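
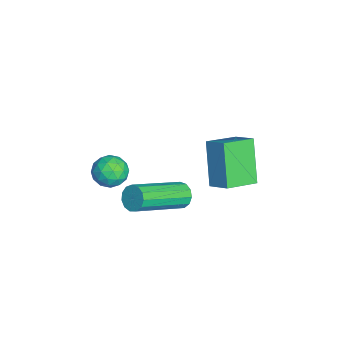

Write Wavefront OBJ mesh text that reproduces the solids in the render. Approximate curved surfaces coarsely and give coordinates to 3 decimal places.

v 2.318 -3.141 -1.961
v 2.77 -3.038 -1.518
v 2.05 -4.022 -1.482
v 2.502 -3.919 -1.039
v 1.985 -3.541 -1.063
v 2.15 -2.997 -1.359
v 2.67 -4.063 -1.641
v 2.835 -3.519 -1.937
v 2.988 -3.608 -1.321
v 2.564 -3.285 -0.963
v 2.256 -3.775 -2.037
v 1.832 -3.452 -1.679
v 2.567 -3.012 -1.781
v 2.253 -4.048 -1.219
v 1.948 -3.826 -1.233
v 2.214 -3.765 -0.972
v 2.203 -2.988 -1.688
v 2.469 -2.927 -1.427
v 2.007 -3.223 -1.16
v 2.351 -4.133 -1.573
v 2.617 -4.072 -1.312
v 2.606 -3.295 -2.028
v 2.872 -3.234 -1.767
v 2.813 -3.837 -1.84
v 2.961 -3.287 -1.405
v 2.804 -3.805 -1.124
v 2.902 -3.889 -1.478
v 3 -3.569 -1.651
v 2.712 -3.097 -1.195
v 2.555 -3.615 -0.914
v 2.251 -3.393 -0.927
v 2.348 -3.073 -1.101
v 2.84 -3.432 -1.079
v 2.265 -3.445 -2.086
v 2.108 -3.963 -1.805
v 2.472 -3.987 -1.899
v 2.569 -3.667 -2.073
v 2.016 -3.255 -1.876
v 1.859 -3.773 -1.595
v 1.82 -3.491 -1.349
v 1.918 -3.171 -1.522
v 1.98 -3.628 -1.921
v -0.948 -0.323 -3.224
v -0.357 0.229 -2.785
v -1.626 0.731 -3.636
v -1.035 1.283 -3.198
v 0.075 -0.243 -4.702
v 0.666 0.309 -4.264
v -0.603 0.811 -5.115
v -0.012 1.363 -4.676
v 1.422 -1.261 -3.824
v 1.83 -1.156 -4.111
v 2.946 -2.734 -3.104
v 2.538 -2.839 -2.816
v 1.851 -0.991 -3.877
v 2.968 -2.569 -2.869
v 1.736 -0.912 -3.626
v 2.853 -2.49 -2.618
v 1.522 -0.943 -3.437
v 2.638 -2.522 -2.43
v 1.275 -1.076 -3.372
v 2.392 -2.654 -2.364
v 1.075 -1.267 -3.449
v 2.192 -2.845 -2.442
v 0.985 -1.456 -3.646
v 2.102 -3.035 -2.639
v 1.034 -1.583 -3.899
v 2.15 -3.162 -2.892
v 1.206 -1.608 -4.128
v 2.322 -3.186 -3.121
v 1.446 -1.523 -4.261
v 2.562 -3.101 -3.253
v 1.679 -1.354 -4.254
v 2.795 -2.932 -3.247
f 1 38 17
f 38 12 41
f 17 41 6
f 38 41 17
f 1 17 13
f 17 6 18
f 13 18 2
f 17 18 13
f 1 13 22
f 13 2 23
f 22 23 8
f 13 23 22
f 1 22 34
f 22 8 37
f 34 37 11
f 22 37 34
f 1 34 38
f 34 11 42
f 38 42 12
f 34 42 38
f 2 18 29
f 18 6 32
f 29 32 10
f 18 32 29
f 6 41 19
f 41 12 40
f 19 40 5
f 41 40 19
f 12 42 39
f 42 11 35
f 39 35 3
f 42 35 39
f 11 37 36
f 37 8 24
f 36 24 7
f 37 24 36
f 8 23 28
f 23 2 25
f 28 25 9
f 23 25 28
f 4 30 16
f 30 10 31
f 16 31 5
f 30 31 16
f 4 16 14
f 16 5 15
f 14 15 3
f 16 15 14
f 4 14 21
f 14 3 20
f 21 20 7
f 14 20 21
f 4 21 26
f 21 7 27
f 26 27 9
f 21 27 26
f 4 26 30
f 26 9 33
f 30 33 10
f 26 33 30
f 5 31 19
f 31 10 32
f 19 32 6
f 31 32 19
f 3 15 39
f 15 5 40
f 39 40 12
f 15 40 39
f 7 20 36
f 20 3 35
f 36 35 11
f 20 35 36
f 9 27 28
f 27 7 24
f 28 24 8
f 27 24 28
f 10 33 29
f 33 9 25
f 29 25 2
f 33 25 29
f 44 46 43
f 47 44 43
f 43 46 45
f 45 47 43
f 44 50 46
f 48 44 47
f 48 50 44
f 46 50 45
f 49 47 45
f 45 50 49
f 49 48 47
f 50 48 49
f 52 51 55
f 52 55 53
f 53 55 56
f 53 56 54
f 55 51 57
f 55 57 56
f 56 57 58
f 56 58 54
f 57 51 59
f 57 59 58
f 58 59 60
f 58 60 54
f 59 51 61
f 59 61 60
f 60 61 62
f 60 62 54
f 61 51 63
f 61 63 62
f 62 63 64
f 62 64 54
f 63 51 65
f 63 65 64
f 64 65 66
f 64 66 54
f 65 51 67
f 65 67 66
f 66 67 68
f 66 68 54
f 67 51 69
f 67 69 68
f 68 69 70
f 68 70 54
f 69 51 71
f 69 71 70
f 70 71 72
f 70 72 54
f 71 51 73
f 71 73 72
f 72 73 74
f 72 74 54
f 73 51 52
f 73 52 74
f 74 52 53
f 74 53 54



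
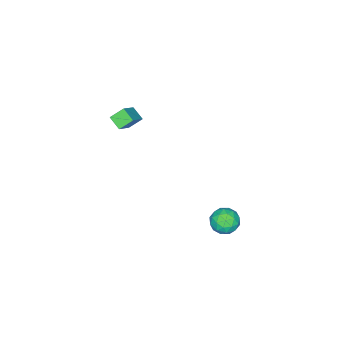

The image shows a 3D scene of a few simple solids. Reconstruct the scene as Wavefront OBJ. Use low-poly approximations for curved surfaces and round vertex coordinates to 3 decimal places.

v -0.355 -3.532 -0.417
v -0.529 -4.253 0.017
v -0.909 -3.066 0.134
v -1.083 -3.787 0.569
v 0.803 -3.253 0.511
v 0.629 -3.974 0.946
v 0.249 -2.787 1.063
v 0.075 -3.508 1.497
v 0.316 3.618 -2.711
v 0.919 4.148 -2.876
v 1.041 2.632 -3.224
v 1.644 3.162 -3.389
v 1.469 2.97 -2.612
v 1.021 3.579 -2.294
v 0.939 3.201 -3.806
v 0.491 3.81 -3.488
v 1.304 3.891 -3.553
v 1.632 3.748 -2.815
v 0.328 3.032 -3.285
v 0.656 2.889 -2.547
v 0.554 3.969 -2.748
v 1.406 2.811 -3.352
v 1.304 2.698 -2.895
v 1.658 3.009 -2.992
v 0.614 3.635 -2.406
v 0.968 3.946 -2.504
v 1.292 3.254 -2.348
v 0.992 2.834 -3.596
v 1.346 3.145 -3.694
v 0.302 3.771 -3.108
v 0.656 4.082 -3.205
v 0.668 3.526 -3.752
v 1.135 4.13 -3.243
v 1.561 3.55 -3.545
v 1.146 3.573 -3.79
v 0.883 3.931 -3.603
v 1.327 4.046 -2.809
v 1.754 3.466 -3.111
v 1.651 3.353 -2.654
v 1.387 3.711 -2.468
v 1.554 3.894 -3.207
v 0.206 3.314 -2.989
v 0.633 2.734 -3.291
v 0.573 3.069 -3.632
v 0.309 3.427 -3.446
v 0.399 3.23 -2.555
v 0.825 2.65 -2.857
v 1.077 2.849 -2.497
v 0.814 3.207 -2.31
v 0.406 2.886 -2.893
f 2 4 1
f 5 2 1
f 1 4 3
f 3 5 1
f 2 8 4
f 6 2 5
f 6 8 2
f 4 8 3
f 7 5 3
f 3 8 7
f 7 6 5
f 8 6 7
f 9 46 25
f 46 20 49
f 25 49 14
f 46 49 25
f 9 25 21
f 25 14 26
f 21 26 10
f 25 26 21
f 9 21 30
f 21 10 31
f 30 31 16
f 21 31 30
f 9 30 42
f 30 16 45
f 42 45 19
f 30 45 42
f 9 42 46
f 42 19 50
f 46 50 20
f 42 50 46
f 10 26 37
f 26 14 40
f 37 40 18
f 26 40 37
f 14 49 27
f 49 20 48
f 27 48 13
f 49 48 27
f 20 50 47
f 50 19 43
f 47 43 11
f 50 43 47
f 19 45 44
f 45 16 32
f 44 32 15
f 45 32 44
f 16 31 36
f 31 10 33
f 36 33 17
f 31 33 36
f 12 38 24
f 38 18 39
f 24 39 13
f 38 39 24
f 12 24 22
f 24 13 23
f 22 23 11
f 24 23 22
f 12 22 29
f 22 11 28
f 29 28 15
f 22 28 29
f 12 29 34
f 29 15 35
f 34 35 17
f 29 35 34
f 12 34 38
f 34 17 41
f 38 41 18
f 34 41 38
f 13 39 27
f 39 18 40
f 27 40 14
f 39 40 27
f 11 23 47
f 23 13 48
f 47 48 20
f 23 48 47
f 15 28 44
f 28 11 43
f 44 43 19
f 28 43 44
f 17 35 36
f 35 15 32
f 36 32 16
f 35 32 36
f 18 41 37
f 41 17 33
f 37 33 10
f 41 33 37



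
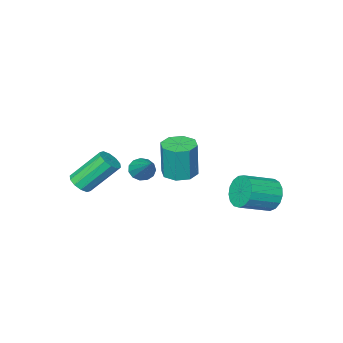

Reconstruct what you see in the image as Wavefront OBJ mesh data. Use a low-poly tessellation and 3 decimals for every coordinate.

v 0.057 2.802 2.036
v 0.864 2.751 1.999
v 0.951 2.807 3.806
v 0.143 2.858 3.844
v 0.663 3.337 1.991
v 0.75 3.393 3.798
v 0.106 3.61 2.009
v 0.193 3.666 3.816
v -0.479 3.409 2.043
v -0.392 3.465 3.85
v -0.751 2.853 2.074
v -0.664 2.909 3.881
v -0.55 2.267 2.082
v -0.463 2.323 3.889
v 0.007 1.994 2.064
v 0.094 2.05 3.871
v 0.592 2.195 2.03
v 0.679 2.251 3.837
v 2.355 -1.544 0.018
v 2.845 -1.586 0.412
v 1.714 -0.838 1.896
v 1.225 -0.796 1.502
v 2.856 -1.235 0.244
v 1.725 -0.487 1.727
v 2.676 -1.002 -0.011
v 1.545 -0.254 1.473
v 2.373 -0.976 -0.255
v 1.242 -0.228 1.229
v 2.064 -1.167 -0.394
v 0.933 -0.419 1.09
v 1.866 -1.502 -0.376
v 0.735 -0.754 1.108
v 1.855 -1.853 -0.207
v 0.724 -1.105 1.276
v 2.035 -2.086 0.047
v 0.904 -1.338 1.531
v 2.338 -2.112 0.291
v 1.207 -1.364 1.775
v 2.647 -1.921 0.43
v 1.516 -1.173 1.914
v -0.513 -0.853 0.256
v -0.179 -0.569 -0.211
v 0.013 0.653 1.544
v -0.514 -0.436 -0.23
v -0.848 -0.435 -0.095
v -1.076 -0.567 0.152
v -1.125 -0.789 0.432
v -0.979 -1.032 0.655
v -0.686 -1.217 0.752
v -0.337 -1.287 0.691
v -0.044 -1.219 0.492
v 0.1 -1.034 0.218
v 0.049 -0.792 -0.044
v -4.14 3.865 -0.382
v -3.77 4.28 -1.077
v -2.271 3.99 -0.454
v -2.64 3.575 0.242
v -3.829 4.591 -0.792
v -2.329 4.301 -0.169
v -3.958 4.736 -0.413
v -2.459 4.446 0.21
v -4.13 4.681 -0.027
v -2.63 4.391 0.597
v -4.303 4.44 0.278
v -2.803 4.15 0.902
v -4.439 4.066 0.432
v -2.939 3.776 1.055
v -4.507 3.647 0.399
v -3.007 3.357 1.023
v -4.49 3.278 0.188
v -2.991 2.988 0.811
v -4.394 3.043 -0.154
v -2.894 2.753 0.469
v -4.239 2.996 -0.548
v -2.739 2.706 0.075
v -4.061 3.149 -0.904
v -2.561 2.859 -0.281
v -3.902 3.465 -1.141
v -2.402 3.175 -0.517
v -3.797 3.873 -1.203
v -2.297 3.583 -0.579
f 2 1 5
f 2 5 3
f 3 5 6
f 3 6 4
f 5 1 7
f 5 7 6
f 6 7 8
f 6 8 4
f 7 1 9
f 7 9 8
f 8 9 10
f 8 10 4
f 9 1 11
f 9 11 10
f 10 11 12
f 10 12 4
f 11 1 13
f 11 13 12
f 12 13 14
f 12 14 4
f 13 1 15
f 13 15 14
f 14 15 16
f 14 16 4
f 15 1 17
f 15 17 16
f 16 17 18
f 16 18 4
f 17 1 2
f 17 2 18
f 18 2 3
f 18 3 4
f 20 19 23
f 20 23 21
f 21 23 24
f 21 24 22
f 23 19 25
f 23 25 24
f 24 25 26
f 24 26 22
f 25 19 27
f 25 27 26
f 26 27 28
f 26 28 22
f 27 19 29
f 27 29 28
f 28 29 30
f 28 30 22
f 29 19 31
f 29 31 30
f 30 31 32
f 30 32 22
f 31 19 33
f 31 33 32
f 32 33 34
f 32 34 22
f 33 19 35
f 33 35 34
f 34 35 36
f 34 36 22
f 35 19 37
f 35 37 36
f 36 37 38
f 36 38 22
f 37 19 39
f 37 39 38
f 38 39 40
f 38 40 22
f 39 19 20
f 39 20 40
f 40 20 21
f 40 21 22
f 42 41 44
f 42 44 43
f 44 41 45
f 44 45 43
f 45 41 46
f 45 46 43
f 46 41 47
f 46 47 43
f 47 41 48
f 47 48 43
f 48 41 49
f 48 49 43
f 49 41 50
f 49 50 43
f 50 41 51
f 50 51 43
f 51 41 52
f 51 52 43
f 52 41 53
f 52 53 43
f 53 41 42
f 53 42 43
f 55 54 58
f 55 58 56
f 56 58 59
f 56 59 57
f 58 54 60
f 58 60 59
f 59 60 61
f 59 61 57
f 60 54 62
f 60 62 61
f 61 62 63
f 61 63 57
f 62 54 64
f 62 64 63
f 63 64 65
f 63 65 57
f 64 54 66
f 64 66 65
f 65 66 67
f 65 67 57
f 66 54 68
f 66 68 67
f 67 68 69
f 67 69 57
f 68 54 70
f 68 70 69
f 69 70 71
f 69 71 57
f 70 54 72
f 70 72 71
f 71 72 73
f 71 73 57
f 72 54 74
f 72 74 73
f 73 74 75
f 73 75 57
f 74 54 76
f 74 76 75
f 75 76 77
f 75 77 57
f 76 54 78
f 76 78 77
f 77 78 79
f 77 79 57
f 78 54 80
f 78 80 79
f 79 80 81
f 79 81 57
f 80 54 55
f 80 55 81
f 81 55 56
f 81 56 57



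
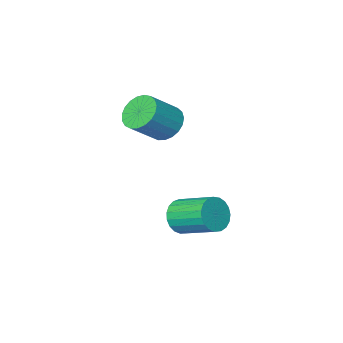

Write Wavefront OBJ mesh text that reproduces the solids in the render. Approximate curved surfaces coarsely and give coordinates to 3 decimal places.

v -2.753 -1.841 -0.247
v -2.249 -1.602 -0.888
v -1.023 -1.521 0.106
v -1.527 -1.759 0.747
v -2.367 -1.292 -0.768
v -1.141 -1.21 0.226
v -2.552 -1.076 -0.558
v -1.326 -0.994 0.436
v -2.771 -0.992 -0.294
v -1.546 -0.911 0.7
v -2.988 -1.056 -0.022
v -1.762 -0.974 0.972
v -3.164 -1.255 0.211
v -1.938 -1.173 1.205
v -3.268 -1.555 0.365
v -2.043 -1.473 1.359
v -3.284 -1.905 0.414
v -2.058 -1.823 1.407
v -3.208 -2.244 0.347
v -1.982 -2.162 1.341
v -3.053 -2.513 0.179
v -1.827 -2.431 1.172
v -2.846 -2.666 -0.064
v -1.621 -2.584 0.93
v -2.623 -2.676 -0.338
v -1.398 -2.594 0.656
v -2.423 -2.542 -0.596
v -1.197 -2.46 0.398
v -2.279 -2.287 -0.794
v -1.054 -2.205 0.2
v -2.218 -1.954 -0.898
v -0.992 -1.872 0.096
v -2.136 0.261 -4.058
v -1.85 0.673 -4.681
v -2.439 2.132 -3.985
v -2.724 1.719 -3.362
v -2.157 0.598 -4.783
v -2.746 2.056 -4.088
v -2.461 0.464 -4.76
v -3.05 1.923 -4.064
v -2.709 0.295 -4.615
v -3.297 1.754 -3.919
v -2.857 0.12 -4.374
v -3.446 1.579 -3.678
v -2.881 -0.03 -4.078
v -3.469 1.428 -3.383
v -2.775 -0.131 -3.779
v -3.364 1.328 -3.083
v -2.56 -0.163 -3.528
v -3.148 1.296 -2.832
v -2.27 -0.122 -3.368
v -2.859 1.336 -2.673
v -1.958 -0.016 -3.328
v -2.547 1.443 -2.633
v -1.676 0.139 -3.414
v -2.265 1.598 -2.719
v -1.474 0.315 -3.611
v -2.063 1.774 -2.916
v -1.386 0.481 -3.886
v -1.975 1.94 -3.19
v -1.428 0.609 -4.19
v -2.017 2.068 -3.494
v -1.592 0.677 -4.471
v -2.181 2.136 -3.776
f 2 1 5
f 2 5 3
f 3 5 6
f 3 6 4
f 5 1 7
f 5 7 6
f 6 7 8
f 6 8 4
f 7 1 9
f 7 9 8
f 8 9 10
f 8 10 4
f 9 1 11
f 9 11 10
f 10 11 12
f 10 12 4
f 11 1 13
f 11 13 12
f 12 13 14
f 12 14 4
f 13 1 15
f 13 15 14
f 14 15 16
f 14 16 4
f 15 1 17
f 15 17 16
f 16 17 18
f 16 18 4
f 17 1 19
f 17 19 18
f 18 19 20
f 18 20 4
f 19 1 21
f 19 21 20
f 20 21 22
f 20 22 4
f 21 1 23
f 21 23 22
f 22 23 24
f 22 24 4
f 23 1 25
f 23 25 24
f 24 25 26
f 24 26 4
f 25 1 27
f 25 27 26
f 26 27 28
f 26 28 4
f 27 1 29
f 27 29 28
f 28 29 30
f 28 30 4
f 29 1 31
f 29 31 30
f 30 31 32
f 30 32 4
f 31 1 2
f 31 2 32
f 32 2 3
f 32 3 4
f 34 33 37
f 34 37 35
f 35 37 38
f 35 38 36
f 37 33 39
f 37 39 38
f 38 39 40
f 38 40 36
f 39 33 41
f 39 41 40
f 40 41 42
f 40 42 36
f 41 33 43
f 41 43 42
f 42 43 44
f 42 44 36
f 43 33 45
f 43 45 44
f 44 45 46
f 44 46 36
f 45 33 47
f 45 47 46
f 46 47 48
f 46 48 36
f 47 33 49
f 47 49 48
f 48 49 50
f 48 50 36
f 49 33 51
f 49 51 50
f 50 51 52
f 50 52 36
f 51 33 53
f 51 53 52
f 52 53 54
f 52 54 36
f 53 33 55
f 53 55 54
f 54 55 56
f 54 56 36
f 55 33 57
f 55 57 56
f 56 57 58
f 56 58 36
f 57 33 59
f 57 59 58
f 58 59 60
f 58 60 36
f 59 33 61
f 59 61 60
f 60 61 62
f 60 62 36
f 61 33 63
f 61 63 62
f 62 63 64
f 62 64 36
f 63 33 34
f 63 34 64
f 64 34 35
f 64 35 36



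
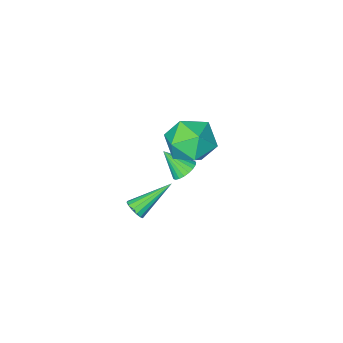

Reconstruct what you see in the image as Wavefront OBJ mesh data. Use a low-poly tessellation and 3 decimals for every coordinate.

v -2.592 2.857 3.686
v -2 1.979 4.353
v -4.18 1.621 3.467
v -3.588 0.743 4.134
v -3.987 1.79 4.692
v -3.005 2.553 4.827
v -3.175 1.047 2.993
v -2.193 1.81 3.128
v -2.36 0.86 3.924
v -2.862 1.319 4.974
v -3.318 2.281 2.846
v -3.82 2.74 3.896
v -1.447 -0.102 -1.769
v -1.133 -0.142 -1.307
v -3.173 0.182 -0.571
v -1.133 0.14 -1.374
v -1.217 0.357 -1.546
v -1.363 0.451 -1.779
v -1.531 0.397 -2.008
v -1.677 0.209 -2.174
v -1.761 -0.063 -2.231
v -1.761 -0.345 -2.164
v -1.677 -0.562 -1.991
v -1.532 -0.656 -1.759
v -1.363 -0.602 -1.529
v -1.217 -0.414 -1.364
v -4.147 -0.271 -0.51
v -3.57 -0.283 -0.85
v -3.553 -1.069 0.53
v -3.54 -0.055 -0.692
v -3.614 0.135 -0.503
v -3.782 0.256 -0.315
v -4.012 0.285 -0.161
v -4.266 0.218 -0.068
v -4.499 0.067 -0.051
v -4.671 -0.143 -0.113
v -4.753 -0.375 -0.244
v -4.73 -0.589 -0.421
v -4.607 -0.748 -0.614
v -4.403 -0.824 -0.788
v -4.156 -0.805 -0.915
v -3.907 -0.693 -0.972
v -3.7 -0.509 -0.948
f 1 12 6
f 1 6 2
f 1 2 8
f 1 8 11
f 1 11 12
f 2 6 10
f 6 12 5
f 12 11 3
f 11 8 7
f 8 2 9
f 4 10 5
f 4 5 3
f 4 3 7
f 4 7 9
f 4 9 10
f 5 10 6
f 3 5 12
f 7 3 11
f 9 7 8
f 10 9 2
f 14 13 16
f 14 16 15
f 16 13 17
f 16 17 15
f 17 13 18
f 17 18 15
f 18 13 19
f 18 19 15
f 19 13 20
f 19 20 15
f 20 13 21
f 20 21 15
f 21 13 22
f 21 22 15
f 22 13 23
f 22 23 15
f 23 13 24
f 23 24 15
f 24 13 25
f 24 25 15
f 25 13 26
f 25 26 15
f 26 13 14
f 26 14 15
f 28 27 30
f 28 30 29
f 30 27 31
f 30 31 29
f 31 27 32
f 31 32 29
f 32 27 33
f 32 33 29
f 33 27 34
f 33 34 29
f 34 27 35
f 34 35 29
f 35 27 36
f 35 36 29
f 36 27 37
f 36 37 29
f 37 27 38
f 37 38 29
f 38 27 39
f 38 39 29
f 39 27 40
f 39 40 29
f 40 27 41
f 40 41 29
f 41 27 42
f 41 42 29
f 42 27 43
f 42 43 29
f 43 27 28
f 43 28 29



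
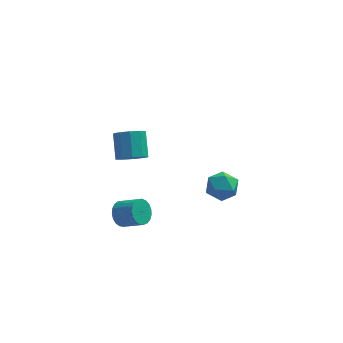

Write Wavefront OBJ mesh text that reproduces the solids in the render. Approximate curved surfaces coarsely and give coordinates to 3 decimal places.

v -3.657 -1.746 3.275
v -2.77 -1.844 3.499
v -2.916 -0.632 4.609
v -3.803 -0.534 4.385
v -2.804 -1.463 3.078
v -2.95 -0.251 4.189
v -3.163 -1.19 2.733
v -3.31 0.022 3.843
v -3.712 -1.129 2.594
v -3.858 0.083 3.705
v -4.239 -1.304 2.716
v -4.385 -0.092 3.826
v -4.544 -1.648 3.051
v -4.69 -0.436 4.161
v -4.51 -2.029 3.471
v -4.656 -0.817 4.582
v -4.15 -2.302 3.817
v -4.297 -1.09 4.927
v -3.602 -2.363 3.955
v -3.748 -1.151 5.066
v -3.075 -2.188 3.834
v -3.221 -0.976 4.944
v 0.741 3.056 -3.581
v 1.425 3.2 -2.754
v 1.335 1.42 -3.786
v 2.019 1.564 -2.959
v 0.953 1.513 -2.777
v 0.586 2.524 -2.65
v 2.174 2.096 -3.89
v 1.807 3.107 -3.763
v 2.311 2.607 -2.945
v 1.556 2.246 -2.257
v 1.204 2.374 -4.283
v 0.449 2.013 -3.595
v -4.321 -0.474 -3.078
v -4.012 -0.815 -3.805
v -2.87 -1.348 -3.068
v -3.179 -1.006 -2.342
v -3.861 -0.491 -3.805
v -2.719 -1.023 -3.068
v -3.79 -0.164 -3.679
v -2.647 -0.696 -2.943
v -3.81 0.11 -3.449
v -2.667 -0.423 -2.713
v -3.919 0.282 -3.156
v -2.776 -0.25 -2.419
v -4.097 0.324 -2.849
v -2.955 -0.208 -2.112
v -4.314 0.228 -2.581
v -3.172 -0.304 -1.845
v -4.533 0.011 -2.4
v -3.39 -0.522 -1.663
v -4.714 -0.291 -2.335
v -3.572 -0.823 -1.599
v -4.828 -0.623 -2.4
v -3.685 -1.156 -1.663
v -4.854 -0.93 -2.581
v -3.712 -1.463 -1.845
v -4.788 -1.158 -2.849
v -3.646 -1.691 -2.112
v -4.642 -1.268 -3.156
v -3.499 -1.801 -2.42
v -4.439 -1.24 -3.449
v -3.297 -1.773 -2.713
v -4.217 -1.08 -3.679
v -3.074 -1.613 -2.943
f 2 1 5
f 2 5 3
f 3 5 6
f 3 6 4
f 5 1 7
f 5 7 6
f 6 7 8
f 6 8 4
f 7 1 9
f 7 9 8
f 8 9 10
f 8 10 4
f 9 1 11
f 9 11 10
f 10 11 12
f 10 12 4
f 11 1 13
f 11 13 12
f 12 13 14
f 12 14 4
f 13 1 15
f 13 15 14
f 14 15 16
f 14 16 4
f 15 1 17
f 15 17 16
f 16 17 18
f 16 18 4
f 17 1 19
f 17 19 18
f 18 19 20
f 18 20 4
f 19 1 21
f 19 21 20
f 20 21 22
f 20 22 4
f 21 1 2
f 21 2 22
f 22 2 3
f 22 3 4
f 23 34 28
f 23 28 24
f 23 24 30
f 23 30 33
f 23 33 34
f 24 28 32
f 28 34 27
f 34 33 25
f 33 30 29
f 30 24 31
f 26 32 27
f 26 27 25
f 26 25 29
f 26 29 31
f 26 31 32
f 27 32 28
f 25 27 34
f 29 25 33
f 31 29 30
f 32 31 24
f 36 35 39
f 36 39 37
f 37 39 40
f 37 40 38
f 39 35 41
f 39 41 40
f 40 41 42
f 40 42 38
f 41 35 43
f 41 43 42
f 42 43 44
f 42 44 38
f 43 35 45
f 43 45 44
f 44 45 46
f 44 46 38
f 45 35 47
f 45 47 46
f 46 47 48
f 46 48 38
f 47 35 49
f 47 49 48
f 48 49 50
f 48 50 38
f 49 35 51
f 49 51 50
f 50 51 52
f 50 52 38
f 51 35 53
f 51 53 52
f 52 53 54
f 52 54 38
f 53 35 55
f 53 55 54
f 54 55 56
f 54 56 38
f 55 35 57
f 55 57 56
f 56 57 58
f 56 58 38
f 57 35 59
f 57 59 58
f 58 59 60
f 58 60 38
f 59 35 61
f 59 61 60
f 60 61 62
f 60 62 38
f 61 35 63
f 61 63 62
f 62 63 64
f 62 64 38
f 63 35 65
f 63 65 64
f 64 65 66
f 64 66 38
f 65 35 36
f 65 36 66
f 66 36 37
f 66 37 38



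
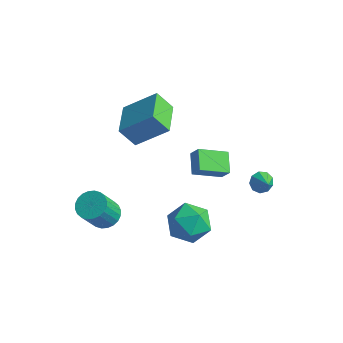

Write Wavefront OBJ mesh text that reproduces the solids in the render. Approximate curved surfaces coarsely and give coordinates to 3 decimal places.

v -2.625 -3.303 -4.341
v -1.835 -3.049 -4.157
v -1.904 -4.023 -2.515
v -2.695 -4.277 -2.699
v -2.015 -2.806 -4.02
v -2.084 -3.78 -2.379
v -2.287 -2.639 -3.933
v -2.357 -3.612 -2.291
v -2.611 -2.572 -3.907
v -2.68 -3.546 -2.265
v -2.937 -2.617 -3.947
v -3.007 -3.591 -2.306
v -3.216 -2.767 -4.048
v -3.285 -3.74 -2.406
v -3.405 -2.998 -4.193
v -3.474 -3.971 -2.551
v -3.475 -3.275 -4.36
v -3.544 -4.249 -2.718
v -3.416 -3.557 -4.525
v -3.485 -4.531 -2.883
v -3.236 -3.8 -4.661
v -3.305 -4.774 -3.02
v -2.963 -3.968 -4.749
v -3.033 -4.941 -3.107
v -2.64 -4.034 -4.775
v -2.709 -5.008 -3.133
v -2.313 -3.989 -4.734
v -2.383 -4.963 -3.093
v -2.035 -3.84 -4.634
v -2.104 -4.813 -2.992
v -1.846 -3.609 -4.489
v -1.915 -4.582 -2.847
v -1.776 -3.331 -4.322
v -1.845 -4.305 -2.68
v 0.575 -0.389 -1.35
v -0.162 0.484 -0.819
v 1.53 0.823 -2.015
v 0.793 1.696 -1.483
v 1.067 -0.396 -0.657
v 0.33 0.477 -0.125
v 2.022 0.816 -1.321
v 1.285 1.689 -0.79
v 2.697 2.631 -3.28
v 3.157 3.004 -3.549
v 3.403 2.209 -2.66
v 2.976 3.213 -3.201
v 2.664 3.15 -2.89
v 2.368 2.844 -2.761
v 2.226 2.438 -2.876
v 2.305 2.123 -3.18
v 2.567 2.046 -3.53
v 2.89 2.242 -3.764
v 3.123 2.621 -3.771
v -2.644 -0.403 1.037
v -3.341 -0.796 2.074
v -1.257 0.517 2.317
v -1.954 0.124 3.354
v -1.606 -2.064 1.106
v -2.303 -2.457 2.143
v -0.219 -1.144 2.386
v -0.916 -1.537 3.423
v 1.67 -2.2 -2.064
v 2.717 -2.012 -1.489
v 2.083 -4.108 -2.191
v 3.13 -3.92 -1.616
v 2.084 -3.803 -1.021
v 1.829 -2.624 -0.942
v 2.971 -3.496 -2.738
v 2.716 -2.317 -2.659
v 3.521 -2.813 -1.906
v 2.973 -3.002 -0.845
v 1.827 -3.118 -2.835
v 1.279 -3.307 -1.774
f 2 1 5
f 2 5 3
f 3 5 6
f 3 6 4
f 5 1 7
f 5 7 6
f 6 7 8
f 6 8 4
f 7 1 9
f 7 9 8
f 8 9 10
f 8 10 4
f 9 1 11
f 9 11 10
f 10 11 12
f 10 12 4
f 11 1 13
f 11 13 12
f 12 13 14
f 12 14 4
f 13 1 15
f 13 15 14
f 14 15 16
f 14 16 4
f 15 1 17
f 15 17 16
f 16 17 18
f 16 18 4
f 17 1 19
f 17 19 18
f 18 19 20
f 18 20 4
f 19 1 21
f 19 21 20
f 20 21 22
f 20 22 4
f 21 1 23
f 21 23 22
f 22 23 24
f 22 24 4
f 23 1 25
f 23 25 24
f 24 25 26
f 24 26 4
f 25 1 27
f 25 27 26
f 26 27 28
f 26 28 4
f 27 1 29
f 27 29 28
f 28 29 30
f 28 30 4
f 29 1 31
f 29 31 30
f 30 31 32
f 30 32 4
f 31 1 33
f 31 33 32
f 32 33 34
f 32 34 4
f 33 1 2
f 33 2 34
f 34 2 3
f 34 3 4
f 36 38 35
f 39 36 35
f 35 38 37
f 37 39 35
f 36 42 38
f 40 36 39
f 40 42 36
f 38 42 37
f 41 39 37
f 37 42 41
f 41 40 39
f 42 40 41
f 44 43 46
f 44 46 45
f 46 43 47
f 46 47 45
f 47 43 48
f 47 48 45
f 48 43 49
f 48 49 45
f 49 43 50
f 49 50 45
f 50 43 51
f 50 51 45
f 51 43 52
f 51 52 45
f 52 43 53
f 52 53 45
f 53 43 44
f 53 44 45
f 55 57 54
f 58 55 54
f 54 57 56
f 56 58 54
f 55 61 57
f 59 55 58
f 59 61 55
f 57 61 56
f 60 58 56
f 56 61 60
f 60 59 58
f 61 59 60
f 62 73 67
f 62 67 63
f 62 63 69
f 62 69 72
f 62 72 73
f 63 67 71
f 67 73 66
f 73 72 64
f 72 69 68
f 69 63 70
f 65 71 66
f 65 66 64
f 65 64 68
f 65 68 70
f 65 70 71
f 66 71 67
f 64 66 73
f 68 64 72
f 70 68 69
f 71 70 63



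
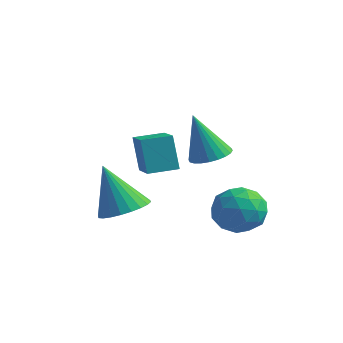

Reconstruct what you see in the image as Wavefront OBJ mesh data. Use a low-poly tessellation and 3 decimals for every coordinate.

v -2.074 -0.483 -0.061
v -2.52 -0.348 1.47
v -3.2 0.321 -0.46
v -3.646 0.456 1.071
v -1.394 0.524 0.049
v -1.84 0.659 1.58
v -2.52 1.328 -0.35
v -2.966 1.463 1.181
v 1.039 -0.63 1.796
v 1.726 -1.044 1.904
v 0.521 -0.99 3.704
v 1.817 -0.752 1.984
v 1.79 -0.442 2.035
v 1.648 -0.16 2.05
v 1.413 0.051 2.026
v 1.122 0.158 1.967
v 0.818 0.145 1.882
v 0.547 0.014 1.784
v 0.352 -0.215 1.688
v 0.261 -0.507 1.608
v 0.288 -0.817 1.557
v 0.43 -1.099 1.542
v 0.665 -1.31 1.566
v 0.956 -1.417 1.625
v 1.26 -1.404 1.71
v 1.531 -1.273 1.808
v -2.092 -1.706 -1.449
v -1.358 -1.091 -1.069
v -2.968 -1.894 0.549
v -1.641 -0.823 -1.168
v -1.992 -0.69 -1.309
v -2.359 -0.711 -1.472
v -2.685 -0.884 -1.632
v -2.921 -1.181 -1.763
v -3.03 -1.559 -1.847
v -2.997 -1.959 -1.87
v -2.826 -2.32 -1.829
v -2.543 -2.588 -1.73
v -2.191 -2.721 -1.589
v -1.824 -2.7 -1.426
v -1.498 -2.527 -1.266
v -1.263 -2.23 -1.135
v -1.153 -1.852 -1.051
v -1.186 -1.452 -1.028
v 0.678 0.88 -2.079
v 1.7 1.294 -2.017
v 0.94 0.006 -0.543
v 1.962 0.42 -0.481
v 1.088 1.083 -0.352
v 0.927 1.623 -1.301
v 1.713 -0.323 -1.259
v 1.552 0.217 -2.208
v 2.34 0.55 -1.51
v 1.953 1.419 -0.95
v 0.687 -0.119 -1.61
v 0.3 0.75 -1.05
v 1.166 1.164 -2.183
v 1.474 0.136 -0.377
v 0.961 0.526 -0.301
v 1.561 0.769 -0.265
v 0.712 1.358 -1.762
v 1.312 1.601 -1.725
v 0.953 1.477 -0.747
v 1.328 -0.301 -0.835
v 1.928 -0.058 -0.798
v 1.079 0.531 -2.295
v 1.679 0.774 -2.259
v 1.687 -0.177 -1.813
v 2.143 0.97 -1.849
v 2.296 0.456 -0.946
v 2.15 0.019 -1.403
v 2.055 0.337 -1.961
v 1.916 1.481 -1.519
v 2.069 0.967 -0.616
v 1.556 1.357 -0.54
v 1.461 1.674 -1.098
v 2.292 1.044 -1.221
v 0.571 0.333 -1.944
v 0.724 -0.181 -1.041
v 1.179 -0.374 -1.462
v 1.084 -0.057 -2.02
v 0.344 0.844 -1.614
v 0.497 0.33 -0.711
v 0.585 0.963 -0.599
v 0.49 1.281 -1.157
v 0.348 0.256 -1.339
f 2 4 1
f 5 2 1
f 1 4 3
f 3 5 1
f 2 8 4
f 6 2 5
f 6 8 2
f 4 8 3
f 7 5 3
f 3 8 7
f 7 6 5
f 8 6 7
f 10 9 12
f 10 12 11
f 12 9 13
f 12 13 11
f 13 9 14
f 13 14 11
f 14 9 15
f 14 15 11
f 15 9 16
f 15 16 11
f 16 9 17
f 16 17 11
f 17 9 18
f 17 18 11
f 18 9 19
f 18 19 11
f 19 9 20
f 19 20 11
f 20 9 21
f 20 21 11
f 21 9 22
f 21 22 11
f 22 9 23
f 22 23 11
f 23 9 24
f 23 24 11
f 24 9 25
f 24 25 11
f 25 9 26
f 25 26 11
f 26 9 10
f 26 10 11
f 28 27 30
f 28 30 29
f 30 27 31
f 30 31 29
f 31 27 32
f 31 32 29
f 32 27 33
f 32 33 29
f 33 27 34
f 33 34 29
f 34 27 35
f 34 35 29
f 35 27 36
f 35 36 29
f 36 27 37
f 36 37 29
f 37 27 38
f 37 38 29
f 38 27 39
f 38 39 29
f 39 27 40
f 39 40 29
f 40 27 41
f 40 41 29
f 41 27 42
f 41 42 29
f 42 27 43
f 42 43 29
f 43 27 44
f 43 44 29
f 44 27 28
f 44 28 29
f 45 82 61
f 82 56 85
f 61 85 50
f 82 85 61
f 45 61 57
f 61 50 62
f 57 62 46
f 61 62 57
f 45 57 66
f 57 46 67
f 66 67 52
f 57 67 66
f 45 66 78
f 66 52 81
f 78 81 55
f 66 81 78
f 45 78 82
f 78 55 86
f 82 86 56
f 78 86 82
f 46 62 73
f 62 50 76
f 73 76 54
f 62 76 73
f 50 85 63
f 85 56 84
f 63 84 49
f 85 84 63
f 56 86 83
f 86 55 79
f 83 79 47
f 86 79 83
f 55 81 80
f 81 52 68
f 80 68 51
f 81 68 80
f 52 67 72
f 67 46 69
f 72 69 53
f 67 69 72
f 48 74 60
f 74 54 75
f 60 75 49
f 74 75 60
f 48 60 58
f 60 49 59
f 58 59 47
f 60 59 58
f 48 58 65
f 58 47 64
f 65 64 51
f 58 64 65
f 48 65 70
f 65 51 71
f 70 71 53
f 65 71 70
f 48 70 74
f 70 53 77
f 74 77 54
f 70 77 74
f 49 75 63
f 75 54 76
f 63 76 50
f 75 76 63
f 47 59 83
f 59 49 84
f 83 84 56
f 59 84 83
f 51 64 80
f 64 47 79
f 80 79 55
f 64 79 80
f 53 71 72
f 71 51 68
f 72 68 52
f 71 68 72
f 54 77 73
f 77 53 69
f 73 69 46
f 77 69 73



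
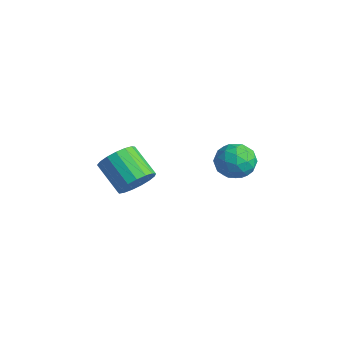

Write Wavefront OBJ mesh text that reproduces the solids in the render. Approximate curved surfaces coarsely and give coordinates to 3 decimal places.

v 0.427 3.761 3.982
v 0.921 4.543 3.96
v 1.439 3.097 3.1
v 1.933 3.879 3.078
v 1.873 3.391 3.862
v 1.248 3.801 4.407
v 1.112 3.839 2.653
v 0.487 4.249 3.198
v 1.345 4.591 3.139
v 1.815 4.314 3.887
v 0.545 3.326 3.173
v 1.015 3.049 3.921
v 0.585 4.21 4.048
v 1.775 3.43 3.012
v 1.739 3.143 3.472
v 2.03 3.603 3.46
v 0.777 3.774 4.311
v 1.068 4.234 4.299
v 1.627 3.557 4.241
v 1.292 3.406 2.761
v 1.583 3.866 2.749
v 0.33 4.037 3.6
v 0.621 4.497 3.588
v 0.733 4.083 2.819
v 1.125 4.698 3.553
v 1.72 4.308 3.035
v 1.237 4.284 2.785
v 0.87 4.525 3.105
v 1.401 4.535 3.992
v 1.996 4.145 3.474
v 1.96 3.858 3.935
v 1.593 4.099 4.255
v 1.65 4.564 3.51
v 0.364 3.495 3.586
v 0.959 3.105 3.068
v 0.767 3.541 2.805
v 0.4 3.782 3.125
v 0.64 3.332 4.025
v 1.235 2.942 3.507
v 1.49 3.115 3.955
v 1.123 3.356 4.275
v 0.71 3.076 3.55
v -2.922 1.732 0.506
v -2.512 1.046 0.98
v -3.889 0.881 1.929
v -4.298 1.568 1.454
v -2.4 1.413 1.206
v -3.777 1.248 2.155
v -2.408 1.853 1.271
v -3.785 1.688 2.22
v -2.534 2.266 1.161
v -3.91 2.101 2.11
v -2.748 2.556 0.901
v -4.124 2.391 1.85
v -3.002 2.658 0.55
v -4.378 2.493 1.499
v -3.238 2.548 0.189
v -4.614 2.383 1.138
v -3.401 2.251 -0.1
v -4.778 2.086 0.849
v -3.455 1.835 -0.25
v -4.831 1.67 0.699
v -3.386 1.396 -0.227
v -4.763 1.231 0.722
v -3.211 1.034 -0.036
v -4.588 0.869 0.913
v -2.97 0.832 0.279
v -4.346 0.667 1.228
v -2.718 0.836 0.646
v -4.094 0.671 1.595
f 1 38 17
f 38 12 41
f 17 41 6
f 38 41 17
f 1 17 13
f 17 6 18
f 13 18 2
f 17 18 13
f 1 13 22
f 13 2 23
f 22 23 8
f 13 23 22
f 1 22 34
f 22 8 37
f 34 37 11
f 22 37 34
f 1 34 38
f 34 11 42
f 38 42 12
f 34 42 38
f 2 18 29
f 18 6 32
f 29 32 10
f 18 32 29
f 6 41 19
f 41 12 40
f 19 40 5
f 41 40 19
f 12 42 39
f 42 11 35
f 39 35 3
f 42 35 39
f 11 37 36
f 37 8 24
f 36 24 7
f 37 24 36
f 8 23 28
f 23 2 25
f 28 25 9
f 23 25 28
f 4 30 16
f 30 10 31
f 16 31 5
f 30 31 16
f 4 16 14
f 16 5 15
f 14 15 3
f 16 15 14
f 4 14 21
f 14 3 20
f 21 20 7
f 14 20 21
f 4 21 26
f 21 7 27
f 26 27 9
f 21 27 26
f 4 26 30
f 26 9 33
f 30 33 10
f 26 33 30
f 5 31 19
f 31 10 32
f 19 32 6
f 31 32 19
f 3 15 39
f 15 5 40
f 39 40 12
f 15 40 39
f 7 20 36
f 20 3 35
f 36 35 11
f 20 35 36
f 9 27 28
f 27 7 24
f 28 24 8
f 27 24 28
f 10 33 29
f 33 9 25
f 29 25 2
f 33 25 29
f 44 43 47
f 44 47 45
f 45 47 48
f 45 48 46
f 47 43 49
f 47 49 48
f 48 49 50
f 48 50 46
f 49 43 51
f 49 51 50
f 50 51 52
f 50 52 46
f 51 43 53
f 51 53 52
f 52 53 54
f 52 54 46
f 53 43 55
f 53 55 54
f 54 55 56
f 54 56 46
f 55 43 57
f 55 57 56
f 56 57 58
f 56 58 46
f 57 43 59
f 57 59 58
f 58 59 60
f 58 60 46
f 59 43 61
f 59 61 60
f 60 61 62
f 60 62 46
f 61 43 63
f 61 63 62
f 62 63 64
f 62 64 46
f 63 43 65
f 63 65 64
f 64 65 66
f 64 66 46
f 65 43 67
f 65 67 66
f 66 67 68
f 66 68 46
f 67 43 69
f 67 69 68
f 68 69 70
f 68 70 46
f 69 43 44
f 69 44 70
f 70 44 45
f 70 45 46



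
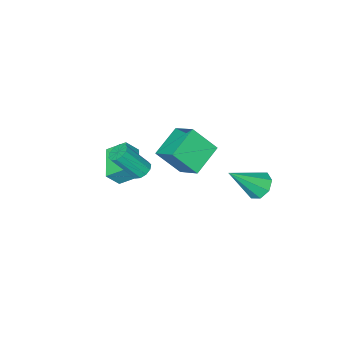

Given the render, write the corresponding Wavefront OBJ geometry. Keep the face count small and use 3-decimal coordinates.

v 0.751 -4.058 -1.26
v 1.368 -4.288 -0.454
v 0.075 -3.344 -0.538
v 0.692 -3.573 0.267
v 1.808 -2.647 -1.667
v 2.425 -2.876 -0.862
v 1.132 -1.932 -0.946
v 1.749 -2.162 -0.14
v -2.317 2.904 0.082
v -1.861 3.538 -0.135
v -0.863 2.356 1.538
v -2.262 3.677 0.318
v -2.695 3.364 0.632
v -2.906 2.781 0.624
v -2.773 2.271 0.299
v -2.373 2.131 -0.154
v -1.94 2.444 -0.468
v -1.728 3.027 -0.46
v -2.479 -1.756 -0.592
v -2.458 -0.396 0.377
v -0.873 -1.289 -1.283
v -0.851 0.071 -0.314
v -1.669 -2.671 0.674
v -1.647 -1.311 1.643
v -0.062 -2.204 -0.017
v -0.041 -0.844 0.952
v 1.84 -0.75 0.962
v 2.242 -0.941 0.621
v 3.121 -1.62 2.037
v 2.72 -1.43 2.378
v 2.329 -0.621 0.721
v 3.208 -1.3 2.137
v 2.229 -0.35 0.912
v 3.109 -1.03 2.328
v 1.981 -0.233 1.123
v 2.86 -0.912 2.539
v 1.679 -0.313 1.272
v 2.558 -0.992 2.688
v 1.439 -0.56 1.303
v 2.318 -1.239 2.719
v 1.352 -0.88 1.203
v 2.231 -1.559 2.619
v 1.451 -1.15 1.012
v 2.331 -1.83 2.428
v 1.7 -1.268 0.801
v 2.579 -1.947 2.217
v 2.002 -1.188 0.652
v 2.881 -1.867 2.068
f 2 4 1
f 5 2 1
f 1 4 3
f 3 5 1
f 2 8 4
f 6 2 5
f 6 8 2
f 4 8 3
f 7 5 3
f 3 8 7
f 7 6 5
f 8 6 7
f 10 9 12
f 10 12 11
f 12 9 13
f 12 13 11
f 13 9 14
f 13 14 11
f 14 9 15
f 14 15 11
f 15 9 16
f 15 16 11
f 16 9 17
f 16 17 11
f 17 9 18
f 17 18 11
f 18 9 10
f 18 10 11
f 20 22 19
f 23 20 19
f 19 22 21
f 21 23 19
f 20 26 22
f 24 20 23
f 24 26 20
f 22 26 21
f 25 23 21
f 21 26 25
f 25 24 23
f 26 24 25
f 28 27 31
f 28 31 29
f 29 31 32
f 29 32 30
f 31 27 33
f 31 33 32
f 32 33 34
f 32 34 30
f 33 27 35
f 33 35 34
f 34 35 36
f 34 36 30
f 35 27 37
f 35 37 36
f 36 37 38
f 36 38 30
f 37 27 39
f 37 39 38
f 38 39 40
f 38 40 30
f 39 27 41
f 39 41 40
f 40 41 42
f 40 42 30
f 41 27 43
f 41 43 42
f 42 43 44
f 42 44 30
f 43 27 45
f 43 45 44
f 44 45 46
f 44 46 30
f 45 27 47
f 45 47 46
f 46 47 48
f 46 48 30
f 47 27 28
f 47 28 48
f 48 28 29
f 48 29 30



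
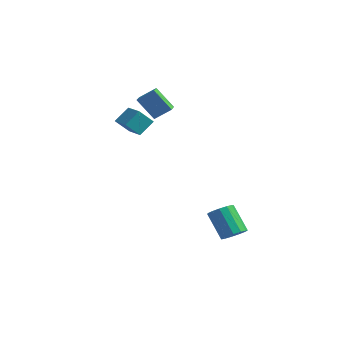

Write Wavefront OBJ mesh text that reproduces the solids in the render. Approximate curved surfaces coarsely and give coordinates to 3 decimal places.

v -1.673 -0.476 3.382
v -1.535 0.289 4.087
v -1.362 0.172 2.617
v -1.224 0.938 3.322
v -0.576 -0.818 3.538
v -0.438 -0.052 4.243
v -0.265 -0.169 2.773
v -0.127 0.596 3.478
v 3.848 2.022 -3.252
v 4.358 2.289 -2.871
v 3.322 2.404 -1.566
v 2.812 2.138 -1.948
v 4.178 2.59 -3.04
v 3.142 2.705 -1.735
v 3.894 2.711 -3.277
v 2.858 2.826 -1.972
v 3.595 2.613 -3.505
v 2.559 2.728 -2.2
v 3.376 2.327 -3.654
v 2.341 2.443 -2.349
v 3.307 1.945 -3.675
v 2.272 2.06 -2.37
v 3.41 1.588 -3.562
v 2.374 1.703 -2.257
v 3.652 1.368 -3.35
v 2.616 1.483 -2.045
v 3.956 1.356 -3.108
v 2.92 1.471 -1.803
v 4.225 1.556 -2.912
v 3.19 1.671 -1.607
v 4.375 1.904 -2.824
v 3.339 2.019 -1.519
v -2.847 3.455 2.296
v -3.685 3.065 3.465
v -2.254 4.069 2.925
v -3.092 3.679 4.094
v -2.268 2.721 2.466
v -3.106 2.331 3.635
v -1.675 3.335 3.095
v -2.513 2.945 4.264
f 2 4 1
f 5 2 1
f 1 4 3
f 3 5 1
f 2 8 4
f 6 2 5
f 6 8 2
f 4 8 3
f 7 5 3
f 3 8 7
f 7 6 5
f 8 6 7
f 10 9 13
f 10 13 11
f 11 13 14
f 11 14 12
f 13 9 15
f 13 15 14
f 14 15 16
f 14 16 12
f 15 9 17
f 15 17 16
f 16 17 18
f 16 18 12
f 17 9 19
f 17 19 18
f 18 19 20
f 18 20 12
f 19 9 21
f 19 21 20
f 20 21 22
f 20 22 12
f 21 9 23
f 21 23 22
f 22 23 24
f 22 24 12
f 23 9 25
f 23 25 24
f 24 25 26
f 24 26 12
f 25 9 27
f 25 27 26
f 26 27 28
f 26 28 12
f 27 9 29
f 27 29 28
f 28 29 30
f 28 30 12
f 29 9 31
f 29 31 30
f 30 31 32
f 30 32 12
f 31 9 10
f 31 10 32
f 32 10 11
f 32 11 12
f 34 36 33
f 37 34 33
f 33 36 35
f 35 37 33
f 34 40 36
f 38 34 37
f 38 40 34
f 36 40 35
f 39 37 35
f 35 40 39
f 39 38 37
f 40 38 39



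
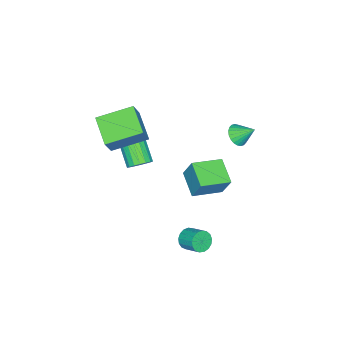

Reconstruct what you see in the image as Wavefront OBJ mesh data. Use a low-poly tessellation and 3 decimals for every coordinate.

v -0.246 -2.085 -1.16
v 0.145 -2.642 -1.394
v -0.603 -3.613 -0.335
v -0.994 -3.055 -0.1
v 0.325 -2.523 -1.158
v -0.423 -3.494 -0.098
v 0.393 -2.317 -0.922
v -0.355 -3.288 0.138
v 0.333 -2.065 -0.733
v -0.415 -3.036 0.327
v 0.159 -1.817 -0.628
v -0.589 -2.788 0.431
v -0.095 -1.622 -0.629
v -0.843 -2.593 0.43
v -0.379 -1.519 -0.735
v -1.127 -2.49 0.324
v -0.637 -1.527 -0.925
v -1.385 -2.498 0.134
v -0.817 -1.646 -1.162
v -1.565 -2.617 -0.102
v -0.885 -1.852 -1.398
v -1.633 -2.823 -0.338
v -0.825 -2.104 -1.587
v -1.573 -3.075 -0.527
v -0.651 -2.352 -1.691
v -1.399 -3.323 -0.632
v -0.397 -2.547 -1.69
v -1.145 -3.518 -0.631
v -0.113 -2.65 -1.584
v -0.861 -3.621 -0.525
v -0.911 3.364 3.562
v -0.519 3.762 3.174
v -1.049 4.256 4.338
v -0.76 3.813 3.074
v -1.023 3.794 3.048
v -1.269 3.711 3.1
v -1.461 3.574 3.222
v -1.569 3.406 3.397
v -1.577 3.231 3.596
v -1.483 3.077 3.79
v -1.302 2.966 3.95
v -1.062 2.916 4.051
v -0.798 2.934 4.077
v -0.552 3.018 4.024
v -0.36 3.154 3.902
v -0.252 3.323 3.728
v -0.245 3.497 3.528
v -0.338 3.652 3.334
v 3.221 2.94 -1.794
v 3.476 2.608 -1.311
v 3.735 3.548 -0.802
v 3.479 3.88 -1.286
v 3.711 2.648 -1.504
v 3.969 3.588 -0.995
v 3.833 2.755 -1.764
v 4.091 3.695 -1.255
v 3.815 2.904 -2.03
v 4.073 3.845 -1.522
v 3.66 3.062 -2.243
v 3.919 4.002 -1.734
v 3.406 3.191 -2.353
v 3.664 4.132 -1.844
v 3.108 3.263 -2.335
v 3.367 4.204 -1.826
v 2.837 3.261 -2.193
v 3.095 4.202 -1.684
v 2.653 3.185 -1.96
v 2.912 4.126 -1.451
v 2.6 3.053 -1.689
v 2.858 3.994 -1.18
v 2.688 2.895 -1.442
v 2.947 3.836 -0.933
v 2.899 2.747 -1.276
v 3.158 3.688 -0.767
v 3.183 2.644 -1.228
v 3.442 3.584 -0.719
v -2.55 -0.806 -3.241
v -2.412 -0.188 -1.914
v -3.98 0.234 -3.578
v -3.843 0.852 -2.251
v -1.577 0.328 -3.869
v -1.44 0.946 -2.542
v -3.008 1.368 -4.206
v -2.87 1.986 -2.879
v 2.095 -2.324 1.894
v 1.038 -3.563 2.638
v 0.81 -0.837 2.544
v -0.247 -2.076 3.288
v 2.807 -2.224 3.072
v 1.75 -3.463 3.816
v 1.522 -0.737 3.722
v 0.465 -1.976 4.466
f 2 1 5
f 2 5 3
f 3 5 6
f 3 6 4
f 5 1 7
f 5 7 6
f 6 7 8
f 6 8 4
f 7 1 9
f 7 9 8
f 8 9 10
f 8 10 4
f 9 1 11
f 9 11 10
f 10 11 12
f 10 12 4
f 11 1 13
f 11 13 12
f 12 13 14
f 12 14 4
f 13 1 15
f 13 15 14
f 14 15 16
f 14 16 4
f 15 1 17
f 15 17 16
f 16 17 18
f 16 18 4
f 17 1 19
f 17 19 18
f 18 19 20
f 18 20 4
f 19 1 21
f 19 21 20
f 20 21 22
f 20 22 4
f 21 1 23
f 21 23 22
f 22 23 24
f 22 24 4
f 23 1 25
f 23 25 24
f 24 25 26
f 24 26 4
f 25 1 27
f 25 27 26
f 26 27 28
f 26 28 4
f 27 1 29
f 27 29 28
f 28 29 30
f 28 30 4
f 29 1 2
f 29 2 30
f 30 2 3
f 30 3 4
f 32 31 34
f 32 34 33
f 34 31 35
f 34 35 33
f 35 31 36
f 35 36 33
f 36 31 37
f 36 37 33
f 37 31 38
f 37 38 33
f 38 31 39
f 38 39 33
f 39 31 40
f 39 40 33
f 40 31 41
f 40 41 33
f 41 31 42
f 41 42 33
f 42 31 43
f 42 43 33
f 43 31 44
f 43 44 33
f 44 31 45
f 44 45 33
f 45 31 46
f 45 46 33
f 46 31 47
f 46 47 33
f 47 31 48
f 47 48 33
f 48 31 32
f 48 32 33
f 50 49 53
f 50 53 51
f 51 53 54
f 51 54 52
f 53 49 55
f 53 55 54
f 54 55 56
f 54 56 52
f 55 49 57
f 55 57 56
f 56 57 58
f 56 58 52
f 57 49 59
f 57 59 58
f 58 59 60
f 58 60 52
f 59 49 61
f 59 61 60
f 60 61 62
f 60 62 52
f 61 49 63
f 61 63 62
f 62 63 64
f 62 64 52
f 63 49 65
f 63 65 64
f 64 65 66
f 64 66 52
f 65 49 67
f 65 67 66
f 66 67 68
f 66 68 52
f 67 49 69
f 67 69 68
f 68 69 70
f 68 70 52
f 69 49 71
f 69 71 70
f 70 71 72
f 70 72 52
f 71 49 73
f 71 73 72
f 72 73 74
f 72 74 52
f 73 49 75
f 73 75 74
f 74 75 76
f 74 76 52
f 75 49 50
f 75 50 76
f 76 50 51
f 76 51 52
f 78 80 77
f 81 78 77
f 77 80 79
f 79 81 77
f 78 84 80
f 82 78 81
f 82 84 78
f 80 84 79
f 83 81 79
f 79 84 83
f 83 82 81
f 84 82 83
f 86 88 85
f 89 86 85
f 85 88 87
f 87 89 85
f 86 92 88
f 90 86 89
f 90 92 86
f 88 92 87
f 91 89 87
f 87 92 91
f 91 90 89
f 92 90 91



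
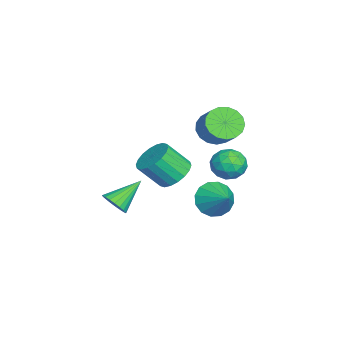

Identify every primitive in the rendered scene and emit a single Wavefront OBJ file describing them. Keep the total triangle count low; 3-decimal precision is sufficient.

v 2.219 2.116 -1.207
v 2.629 2.469 -2.13
v 3.361 2.864 -0.413
v 2.267 2.859 -1.976
v 1.892 3.05 -1.616
v 1.604 2.99 -1.146
v 1.481 2.697 -0.693
v 1.556 2.248 -0.378
v 1.808 1.763 -0.285
v 2.17 1.373 -0.439
v 2.545 1.183 -0.799
v 2.833 1.242 -1.268
v 2.956 1.536 -1.722
v 2.881 1.985 -2.037
v -3.261 1.766 0.671
v -2.484 1.432 0.032
v -1.402 2 1.05
v -2.179 2.334 1.689
v -2.579 1.903 -0.129
v -1.498 2.472 0.888
v -2.831 2.343 -0.107
v -1.75 2.911 0.91
v -3.182 2.65 0.093
v -2.1 3.219 1.11
v -3.55 2.755 0.426
v -2.469 3.324 1.443
v -3.852 2.634 0.815
v -2.771 3.202 1.832
v -4.019 2.313 1.171
v -2.937 2.882 2.188
v -4.012 1.867 1.412
v -2.93 2.436 2.43
v -3.832 1.398 1.484
v -2.751 1.966 2.502
v -3.522 1.013 1.37
v -2.441 1.582 2.388
v -3.152 0.8 1.096
v -2.071 1.369 2.113
v -2.807 0.809 0.724
v -1.726 1.378 1.741
v -2.566 1.037 0.34
v -1.484 1.606 1.358
v 0.743 -2.966 -2.77
v 1.17 -2.334 -3.072
v -0.303 -1.714 -1.63
v 0.909 -2.353 -3.29
v 0.619 -2.479 -3.418
v 0.35 -2.689 -3.434
v 0.15 -2.946 -3.336
v 0.052 -3.207 -3.139
v 0.074 -3.426 -2.879
v 0.211 -3.566 -2.6
v 0.441 -3.601 -2.35
v 0.723 -3.527 -2.173
v 1.008 -3.356 -2.099
v 1.247 -3.117 -2.141
v 1.4 -2.852 -2.292
v 1.439 -2.606 -2.526
v 1.357 -2.423 -2.801
v 2.518 0.239 0.658
v 2.985 0.96 1.207
v 3.169 -0.138 2.492
v 2.702 -0.859 1.942
v 2.548 1.016 1.318
v 2.733 -0.082 2.602
v 2.106 0.918 1.297
v 2.29 -0.18 2.582
v 1.744 0.686 1.15
v 1.929 -0.413 2.435
v 1.537 0.365 0.906
v 1.721 -0.733 2.19
v 1.523 0.019 0.612
v 1.707 -1.079 1.897
v 1.707 -0.283 0.327
v 1.891 -1.382 1.612
v 2.051 -0.482 0.108
v 2.235 -1.58 1.393
v 2.487 -0.538 -0.002
v 2.672 -1.636 1.282
v 2.93 -0.44 0.018
v 3.114 -1.538 1.303
v 3.291 -0.207 0.165
v 3.476 -1.306 1.45
v 3.499 0.113 0.41
v 3.683 -0.985 1.694
v 3.513 0.459 0.703
v 3.697 -0.639 1.988
v 3.329 0.762 0.988
v 3.513 -0.337 2.273
v 3.468 3.581 1.443
v 4.185 3.223 1.965
v 2.535 2.457 1.955
v 3.252 2.099 2.477
v 2.861 2.939 2.714
v 3.437 3.634 2.398
v 3.283 2.046 1.522
v 3.859 2.741 1.206
v 4.071 2.274 2.014
v 3.81 2.826 2.751
v 2.91 2.854 1.169
v 2.649 3.406 1.906
v 3.909 3.501 1.659
v 2.811 2.179 2.261
v 2.581 2.673 2.4
v 3.003 2.462 2.707
v 3.469 3.742 1.914
v 3.891 3.532 2.221
v 3.112 3.365 2.661
v 2.829 2.148 1.699
v 3.251 1.938 2.006
v 3.717 3.218 1.213
v 4.139 3.007 1.52
v 3.608 2.315 1.259
v 4.263 2.733 1.995
v 3.714 2.072 2.295
v 3.732 2.041 1.734
v 4.071 2.45 1.548
v 4.11 3.057 2.428
v 3.561 2.396 2.728
v 3.331 2.89 2.868
v 3.67 3.298 2.682
v 4.042 2.499 2.456
v 3.159 3.284 1.192
v 2.61 2.623 1.492
v 3.05 2.382 1.238
v 3.389 2.79 1.052
v 3.006 3.608 1.625
v 2.457 2.947 1.925
v 2.649 3.23 2.372
v 2.988 3.639 2.186
v 2.678 3.181 1.464
f 2 1 4
f 2 4 3
f 4 1 5
f 4 5 3
f 5 1 6
f 5 6 3
f 6 1 7
f 6 7 3
f 7 1 8
f 7 8 3
f 8 1 9
f 8 9 3
f 9 1 10
f 9 10 3
f 10 1 11
f 10 11 3
f 11 1 12
f 11 12 3
f 12 1 13
f 12 13 3
f 13 1 14
f 13 14 3
f 14 1 2
f 14 2 3
f 16 15 19
f 16 19 17
f 17 19 20
f 17 20 18
f 19 15 21
f 19 21 20
f 20 21 22
f 20 22 18
f 21 15 23
f 21 23 22
f 22 23 24
f 22 24 18
f 23 15 25
f 23 25 24
f 24 25 26
f 24 26 18
f 25 15 27
f 25 27 26
f 26 27 28
f 26 28 18
f 27 15 29
f 27 29 28
f 28 29 30
f 28 30 18
f 29 15 31
f 29 31 30
f 30 31 32
f 30 32 18
f 31 15 33
f 31 33 32
f 32 33 34
f 32 34 18
f 33 15 35
f 33 35 34
f 34 35 36
f 34 36 18
f 35 15 37
f 35 37 36
f 36 37 38
f 36 38 18
f 37 15 39
f 37 39 38
f 38 39 40
f 38 40 18
f 39 15 41
f 39 41 40
f 40 41 42
f 40 42 18
f 41 15 16
f 41 16 42
f 42 16 17
f 42 17 18
f 44 43 46
f 44 46 45
f 46 43 47
f 46 47 45
f 47 43 48
f 47 48 45
f 48 43 49
f 48 49 45
f 49 43 50
f 49 50 45
f 50 43 51
f 50 51 45
f 51 43 52
f 51 52 45
f 52 43 53
f 52 53 45
f 53 43 54
f 53 54 45
f 54 43 55
f 54 55 45
f 55 43 56
f 55 56 45
f 56 43 57
f 56 57 45
f 57 43 58
f 57 58 45
f 58 43 59
f 58 59 45
f 59 43 44
f 59 44 45
f 61 60 64
f 61 64 62
f 62 64 65
f 62 65 63
f 64 60 66
f 64 66 65
f 65 66 67
f 65 67 63
f 66 60 68
f 66 68 67
f 67 68 69
f 67 69 63
f 68 60 70
f 68 70 69
f 69 70 71
f 69 71 63
f 70 60 72
f 70 72 71
f 71 72 73
f 71 73 63
f 72 60 74
f 72 74 73
f 73 74 75
f 73 75 63
f 74 60 76
f 74 76 75
f 75 76 77
f 75 77 63
f 76 60 78
f 76 78 77
f 77 78 79
f 77 79 63
f 78 60 80
f 78 80 79
f 79 80 81
f 79 81 63
f 80 60 82
f 80 82 81
f 81 82 83
f 81 83 63
f 82 60 84
f 82 84 83
f 83 84 85
f 83 85 63
f 84 60 86
f 84 86 85
f 85 86 87
f 85 87 63
f 86 60 88
f 86 88 87
f 87 88 89
f 87 89 63
f 88 60 61
f 88 61 89
f 89 61 62
f 89 62 63
f 90 127 106
f 127 101 130
f 106 130 95
f 127 130 106
f 90 106 102
f 106 95 107
f 102 107 91
f 106 107 102
f 90 102 111
f 102 91 112
f 111 112 97
f 102 112 111
f 90 111 123
f 111 97 126
f 123 126 100
f 111 126 123
f 90 123 127
f 123 100 131
f 127 131 101
f 123 131 127
f 91 107 118
f 107 95 121
f 118 121 99
f 107 121 118
f 95 130 108
f 130 101 129
f 108 129 94
f 130 129 108
f 101 131 128
f 131 100 124
f 128 124 92
f 131 124 128
f 100 126 125
f 126 97 113
f 125 113 96
f 126 113 125
f 97 112 117
f 112 91 114
f 117 114 98
f 112 114 117
f 93 119 105
f 119 99 120
f 105 120 94
f 119 120 105
f 93 105 103
f 105 94 104
f 103 104 92
f 105 104 103
f 93 103 110
f 103 92 109
f 110 109 96
f 103 109 110
f 93 110 115
f 110 96 116
f 115 116 98
f 110 116 115
f 93 115 119
f 115 98 122
f 119 122 99
f 115 122 119
f 94 120 108
f 120 99 121
f 108 121 95
f 120 121 108
f 92 104 128
f 104 94 129
f 128 129 101
f 104 129 128
f 96 109 125
f 109 92 124
f 125 124 100
f 109 124 125
f 98 116 117
f 116 96 113
f 117 113 97
f 116 113 117
f 99 122 118
f 122 98 114
f 118 114 91
f 122 114 118



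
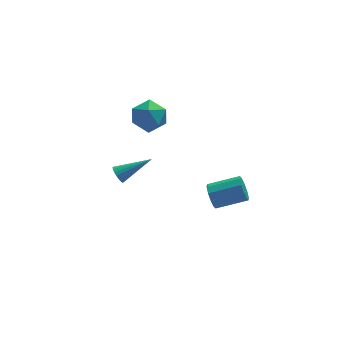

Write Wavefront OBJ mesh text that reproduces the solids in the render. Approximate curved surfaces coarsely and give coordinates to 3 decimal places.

v 0.013 -3.753 2.003
v 0.252 -3.394 1.378
v 1.927 -3.548 1.931
v 1.687 -3.907 2.557
v 0.173 -3.071 1.709
v 1.847 -3.225 2.262
v 0.032 -3.008 2.153
v 1.706 -3.162 2.706
v -0.116 -3.23 2.539
v 1.558 -3.384 3.093
v -0.215 -3.652 2.721
v 1.459 -3.805 3.274
v -0.227 -4.112 2.629
v 1.448 -4.266 3.182
v -0.147 -4.435 2.298
v 1.527 -4.589 2.851
v -0.006 -4.498 1.854
v 1.668 -4.652 2.407
v 0.142 -4.276 1.467
v 1.816 -4.43 2.021
v 0.241 -3.855 1.286
v 1.915 -4.008 1.839
v -4.053 1.608 -0.509
v -3.804 1.338 -0.958
v -2.187 1.732 0.449
v -3.787 1.587 -1.024
v -3.822 1.841 -0.988
v -3.903 2.048 -0.857
v -4.013 2.168 -0.657
v -4.132 2.177 -0.427
v -4.234 2.074 -0.214
v -4.301 1.878 -0.059
v -4.318 1.629 0.006
v -4.283 1.376 -0.03
v -4.202 1.169 -0.161
v -4.092 1.049 -0.361
v -3.973 1.04 -0.59
v -3.871 1.143 -0.803
v -2.968 3.376 2.297
v -2.417 4.221 2.818
v -1.723 2.179 2.922
v -1.172 3.024 3.443
v -2.193 2.696 3.817
v -2.962 3.436 3.431
v -1.178 2.964 2.309
v -1.947 3.704 1.923
v -1.311 3.967 2.826
v -1.938 3.801 3.758
v -2.202 2.599 1.982
v -2.829 2.433 2.914
f 2 1 5
f 2 5 3
f 3 5 6
f 3 6 4
f 5 1 7
f 5 7 6
f 6 7 8
f 6 8 4
f 7 1 9
f 7 9 8
f 8 9 10
f 8 10 4
f 9 1 11
f 9 11 10
f 10 11 12
f 10 12 4
f 11 1 13
f 11 13 12
f 12 13 14
f 12 14 4
f 13 1 15
f 13 15 14
f 14 15 16
f 14 16 4
f 15 1 17
f 15 17 16
f 16 17 18
f 16 18 4
f 17 1 19
f 17 19 18
f 18 19 20
f 18 20 4
f 19 1 21
f 19 21 20
f 20 21 22
f 20 22 4
f 21 1 2
f 21 2 22
f 22 2 3
f 22 3 4
f 24 23 26
f 24 26 25
f 26 23 27
f 26 27 25
f 27 23 28
f 27 28 25
f 28 23 29
f 28 29 25
f 29 23 30
f 29 30 25
f 30 23 31
f 30 31 25
f 31 23 32
f 31 32 25
f 32 23 33
f 32 33 25
f 33 23 34
f 33 34 25
f 34 23 35
f 34 35 25
f 35 23 36
f 35 36 25
f 36 23 37
f 36 37 25
f 37 23 38
f 37 38 25
f 38 23 24
f 38 24 25
f 39 50 44
f 39 44 40
f 39 40 46
f 39 46 49
f 39 49 50
f 40 44 48
f 44 50 43
f 50 49 41
f 49 46 45
f 46 40 47
f 42 48 43
f 42 43 41
f 42 41 45
f 42 45 47
f 42 47 48
f 43 48 44
f 41 43 50
f 45 41 49
f 47 45 46
f 48 47 40



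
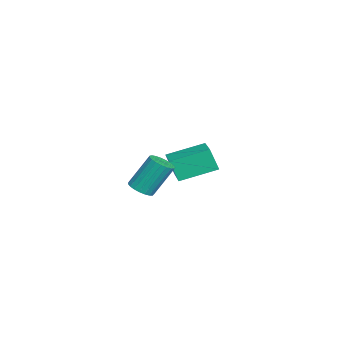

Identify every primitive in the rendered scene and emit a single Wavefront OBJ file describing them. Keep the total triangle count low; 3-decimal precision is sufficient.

v -3.771 1.671 0.498
v -3.927 1.194 1.783
v -4.295 3.617 1.157
v -4.452 3.14 2.442
v -2.048 2.02 0.838
v -2.205 1.543 2.123
v -2.573 3.966 1.497
v -2.729 3.489 2.782
v 2.902 0.693 2.603
v 3.399 1.138 2.427
v 3.116 2.111 4.081
v 2.618 1.667 4.257
v 3.166 1.262 2.314
v 2.883 2.235 3.968
v 2.888 1.287 2.251
v 2.604 2.26 3.906
v 2.611 1.21 2.249
v 2.328 2.183 3.904
v 2.385 1.043 2.308
v 2.101 2.016 3.963
v 2.248 0.816 2.419
v 1.965 1.789 4.073
v 2.225 0.568 2.56
v 1.941 1.541 4.215
v 2.318 0.342 2.71
v 2.034 1.315 4.364
v 2.512 0.176 2.841
v 2.229 1.149 4.495
v 2.774 0.1 2.93
v 2.49 1.073 4.584
v 3.058 0.126 2.963
v 2.774 1.099 4.618
v 3.315 0.251 2.934
v 3.031 1.224 4.588
v 3.5 0.452 2.848
v 3.216 1.425 4.502
v 3.582 0.695 2.719
v 3.298 1.668 4.373
v 3.546 0.937 2.57
v 3.263 1.91 4.224
f 2 4 1
f 5 2 1
f 1 4 3
f 3 5 1
f 2 8 4
f 6 2 5
f 6 8 2
f 4 8 3
f 7 5 3
f 3 8 7
f 7 6 5
f 8 6 7
f 10 9 13
f 10 13 11
f 11 13 14
f 11 14 12
f 13 9 15
f 13 15 14
f 14 15 16
f 14 16 12
f 15 9 17
f 15 17 16
f 16 17 18
f 16 18 12
f 17 9 19
f 17 19 18
f 18 19 20
f 18 20 12
f 19 9 21
f 19 21 20
f 20 21 22
f 20 22 12
f 21 9 23
f 21 23 22
f 22 23 24
f 22 24 12
f 23 9 25
f 23 25 24
f 24 25 26
f 24 26 12
f 25 9 27
f 25 27 26
f 26 27 28
f 26 28 12
f 27 9 29
f 27 29 28
f 28 29 30
f 28 30 12
f 29 9 31
f 29 31 30
f 30 31 32
f 30 32 12
f 31 9 33
f 31 33 32
f 32 33 34
f 32 34 12
f 33 9 35
f 33 35 34
f 34 35 36
f 34 36 12
f 35 9 37
f 35 37 36
f 36 37 38
f 36 38 12
f 37 9 39
f 37 39 38
f 38 39 40
f 38 40 12
f 39 9 10
f 39 10 40
f 40 10 11
f 40 11 12



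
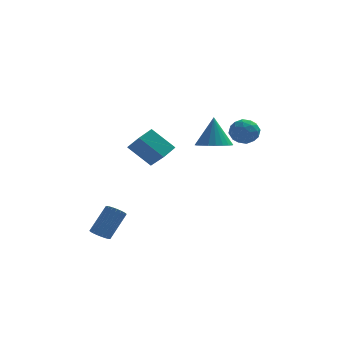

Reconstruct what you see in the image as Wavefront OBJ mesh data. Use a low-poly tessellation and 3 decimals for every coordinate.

v -1.25 2.973 -1.451
v -2.482 3.288 -0.264
v -0.684 3.759 -1.072
v -1.916 4.075 0.115
v -0.544 1.985 -0.455
v -1.776 2.301 0.732
v 0.022 2.772 -0.076
v -1.21 3.087 1.111
v 1.997 -1.323 1.605
v 2.834 -0.893 1.478
v 1.983 -0.797 3.295
v 2.599 -0.62 1.391
v 2.272 -0.454 1.337
v 1.903 -0.42 1.324
v 1.549 -0.524 1.353
v 1.262 -0.749 1.421
v 1.088 -1.062 1.516
v 1.051 -1.414 1.626
v 1.159 -1.753 1.732
v 1.394 -2.026 1.819
v 1.721 -2.192 1.873
v 2.09 -2.225 1.886
v 2.445 -2.122 1.857
v 2.731 -1.896 1.789
v 2.906 -1.584 1.693
v 2.942 -1.231 1.584
v -3.626 -2.035 -4.317
v -3.113 -2.26 -4.465
v -2.34 -1.37 -3.13
v -2.854 -1.145 -2.983
v -3.118 -2.058 -4.596
v -2.346 -1.168 -3.262
v -3.212 -1.852 -4.679
v -2.439 -0.962 -3.345
v -3.377 -1.677 -4.7
v -2.604 -0.788 -3.366
v -3.585 -1.565 -4.654
v -2.813 -0.675 -3.32
v -3.801 -1.533 -4.55
v -3.028 -0.644 -3.216
v -3.986 -1.589 -4.406
v -3.213 -0.699 -3.072
v -4.109 -1.721 -4.247
v -3.336 -0.832 -2.912
v -4.149 -1.908 -4.099
v -3.376 -1.018 -2.765
v -4.098 -2.117 -3.99
v -3.325 -1.227 -2.655
v -3.966 -2.311 -3.936
v -3.193 -1.422 -2.602
v -3.775 -2.458 -3.949
v -3.002 -1.568 -2.615
v -3.558 -2.531 -4.026
v -2.785 -1.642 -2.691
v -3.353 -2.519 -4.152
v -2.581 -1.63 -2.818
v -3.196 -2.423 -4.308
v -2.423 -1.534 -2.973
v 3.918 1.613 2.003
v 4.272 1.104 1.42
v 2.808 0.796 2.04
v 3.162 0.287 1.457
v 3.488 0.325 2.243
v 4.174 0.83 2.22
v 2.906 1.07 1.24
v 3.592 1.575 1.217
v 3.647 0.769 0.948
v 4.007 0.308 1.568
v 3.073 1.592 1.892
v 3.433 1.131 2.512
v 4.192 1.43 1.708
v 2.888 0.47 1.752
v 3.079 0.492 2.214
v 3.287 0.193 1.871
v 4.134 1.269 2.179
v 4.343 0.97 1.836
v 3.882 0.512 2.319
v 2.737 0.93 1.624
v 2.946 0.631 1.281
v 3.793 1.707 1.589
v 4.001 1.408 1.246
v 3.198 1.388 1.141
v 4.033 0.934 1.088
v 3.381 0.454 1.11
v 3.231 0.914 0.982
v 3.634 1.211 0.969
v 4.245 0.663 1.452
v 3.592 0.183 1.474
v 3.784 0.206 1.936
v 4.187 0.502 1.923
v 3.877 0.466 1.175
v 3.488 1.717 1.986
v 2.835 1.237 2.008
v 2.893 1.398 1.537
v 3.296 1.694 1.524
v 3.699 1.446 2.35
v 3.047 0.966 2.372
v 3.446 0.689 2.491
v 3.849 0.986 2.478
v 3.203 1.434 2.285
f 2 4 1
f 5 2 1
f 1 4 3
f 3 5 1
f 2 8 4
f 6 2 5
f 6 8 2
f 4 8 3
f 7 5 3
f 3 8 7
f 7 6 5
f 8 6 7
f 10 9 12
f 10 12 11
f 12 9 13
f 12 13 11
f 13 9 14
f 13 14 11
f 14 9 15
f 14 15 11
f 15 9 16
f 15 16 11
f 16 9 17
f 16 17 11
f 17 9 18
f 17 18 11
f 18 9 19
f 18 19 11
f 19 9 20
f 19 20 11
f 20 9 21
f 20 21 11
f 21 9 22
f 21 22 11
f 22 9 23
f 22 23 11
f 23 9 24
f 23 24 11
f 24 9 25
f 24 25 11
f 25 9 26
f 25 26 11
f 26 9 10
f 26 10 11
f 28 27 31
f 28 31 29
f 29 31 32
f 29 32 30
f 31 27 33
f 31 33 32
f 32 33 34
f 32 34 30
f 33 27 35
f 33 35 34
f 34 35 36
f 34 36 30
f 35 27 37
f 35 37 36
f 36 37 38
f 36 38 30
f 37 27 39
f 37 39 38
f 38 39 40
f 38 40 30
f 39 27 41
f 39 41 40
f 40 41 42
f 40 42 30
f 41 27 43
f 41 43 42
f 42 43 44
f 42 44 30
f 43 27 45
f 43 45 44
f 44 45 46
f 44 46 30
f 45 27 47
f 45 47 46
f 46 47 48
f 46 48 30
f 47 27 49
f 47 49 48
f 48 49 50
f 48 50 30
f 49 27 51
f 49 51 50
f 50 51 52
f 50 52 30
f 51 27 53
f 51 53 52
f 52 53 54
f 52 54 30
f 53 27 55
f 53 55 54
f 54 55 56
f 54 56 30
f 55 27 57
f 55 57 56
f 56 57 58
f 56 58 30
f 57 27 28
f 57 28 58
f 58 28 29
f 58 29 30
f 59 96 75
f 96 70 99
f 75 99 64
f 96 99 75
f 59 75 71
f 75 64 76
f 71 76 60
f 75 76 71
f 59 71 80
f 71 60 81
f 80 81 66
f 71 81 80
f 59 80 92
f 80 66 95
f 92 95 69
f 80 95 92
f 59 92 96
f 92 69 100
f 96 100 70
f 92 100 96
f 60 76 87
f 76 64 90
f 87 90 68
f 76 90 87
f 64 99 77
f 99 70 98
f 77 98 63
f 99 98 77
f 70 100 97
f 100 69 93
f 97 93 61
f 100 93 97
f 69 95 94
f 95 66 82
f 94 82 65
f 95 82 94
f 66 81 86
f 81 60 83
f 86 83 67
f 81 83 86
f 62 88 74
f 88 68 89
f 74 89 63
f 88 89 74
f 62 74 72
f 74 63 73
f 72 73 61
f 74 73 72
f 62 72 79
f 72 61 78
f 79 78 65
f 72 78 79
f 62 79 84
f 79 65 85
f 84 85 67
f 79 85 84
f 62 84 88
f 84 67 91
f 88 91 68
f 84 91 88
f 63 89 77
f 89 68 90
f 77 90 64
f 89 90 77
f 61 73 97
f 73 63 98
f 97 98 70
f 73 98 97
f 65 78 94
f 78 61 93
f 94 93 69
f 78 93 94
f 67 85 86
f 85 65 82
f 86 82 66
f 85 82 86
f 68 91 87
f 91 67 83
f 87 83 60
f 91 83 87



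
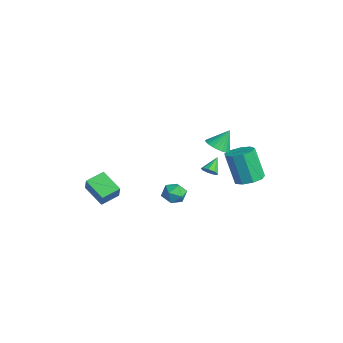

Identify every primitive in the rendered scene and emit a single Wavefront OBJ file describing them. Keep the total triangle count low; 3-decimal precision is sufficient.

v 3.615 1.603 2.44
v 4.243 2.017 2.167
v 3.605 2.357 3.56
v 4.006 2.184 2.053
v 3.709 2.262 1.997
v 3.398 2.241 2.009
v 3.12 2.122 2.086
v 2.917 1.924 2.218
v 2.821 1.677 2.383
v 2.846 1.419 2.557
v 2.988 1.189 2.713
v 3.225 1.022 2.828
v 3.522 0.944 2.883
v 3.833 0.965 2.872
v 4.111 1.084 2.794
v 4.314 1.282 2.663
v 4.41 1.529 2.497
v 4.385 1.787 2.324
v 1.869 1.916 -0.792
v 2.339 1.999 -0.539
v 1.351 2.644 -0.068
v 2.299 2.243 -0.813
v 2.057 2.334 -1.078
v 1.728 2.23 -1.208
v 1.465 1.979 -1.144
v 1.391 1.698 -0.916
v 1.541 1.52 -0.629
v 1.844 1.527 -0.419
v 2.159 1.716 -0.383
v -0.805 -4.724 -2.092
v -0.22 -4.87 -1.113
v -1.049 -3.552 -1.772
v -0.464 -3.698 -0.793
v 0.544 -4.242 -2.827
v 1.129 -4.388 -1.848
v 0.3 -3.07 -2.507
v 0.885 -3.216 -1.528
v 3.184 3.833 -1.143
v 3.911 4.283 -0.802
v 3.182 3.957 1.183
v 2.456 3.507 0.843
v 3.439 4.686 -0.91
v 2.71 4.36 1.076
v 2.848 4.689 -1.126
v 2.119 4.363 0.86
v 2.414 4.292 -1.35
v 1.686 3.966 0.636
v 2.341 3.68 -1.477
v 1.613 3.354 0.508
v 2.662 3.14 -1.448
v 1.934 2.814 0.538
v 3.228 2.924 -1.276
v 2.499 2.598 0.71
v 3.773 3.133 -1.042
v 3.045 2.807 0.944
v 4.043 3.67 -0.855
v 3.314 3.344 1.131
v 1.216 0.504 -3.419
v 1.586 0.326 -2.708
v 0.094 -0.046 -2.972
v 0.464 -0.224 -2.261
v 0.304 0.557 -2.457
v 0.997 0.897 -2.733
v 0.683 -0.617 -2.947
v 1.376 -0.277 -3.223
v 1.257 -0.366 -2.417
v 1.022 0.359 -2.114
v 0.658 -0.079 -3.566
v 0.423 0.646 -3.263
f 2 1 4
f 2 4 3
f 4 1 5
f 4 5 3
f 5 1 6
f 5 6 3
f 6 1 7
f 6 7 3
f 7 1 8
f 7 8 3
f 8 1 9
f 8 9 3
f 9 1 10
f 9 10 3
f 10 1 11
f 10 11 3
f 11 1 12
f 11 12 3
f 12 1 13
f 12 13 3
f 13 1 14
f 13 14 3
f 14 1 15
f 14 15 3
f 15 1 16
f 15 16 3
f 16 1 17
f 16 17 3
f 17 1 18
f 17 18 3
f 18 1 2
f 18 2 3
f 20 19 22
f 20 22 21
f 22 19 23
f 22 23 21
f 23 19 24
f 23 24 21
f 24 19 25
f 24 25 21
f 25 19 26
f 25 26 21
f 26 19 27
f 26 27 21
f 27 19 28
f 27 28 21
f 28 19 29
f 28 29 21
f 29 19 20
f 29 20 21
f 31 33 30
f 34 31 30
f 30 33 32
f 32 34 30
f 31 37 33
f 35 31 34
f 35 37 31
f 33 37 32
f 36 34 32
f 32 37 36
f 36 35 34
f 37 35 36
f 39 38 42
f 39 42 40
f 40 42 43
f 40 43 41
f 42 38 44
f 42 44 43
f 43 44 45
f 43 45 41
f 44 38 46
f 44 46 45
f 45 46 47
f 45 47 41
f 46 38 48
f 46 48 47
f 47 48 49
f 47 49 41
f 48 38 50
f 48 50 49
f 49 50 51
f 49 51 41
f 50 38 52
f 50 52 51
f 51 52 53
f 51 53 41
f 52 38 54
f 52 54 53
f 53 54 55
f 53 55 41
f 54 38 56
f 54 56 55
f 55 56 57
f 55 57 41
f 56 38 39
f 56 39 57
f 57 39 40
f 57 40 41
f 58 69 63
f 58 63 59
f 58 59 65
f 58 65 68
f 58 68 69
f 59 63 67
f 63 69 62
f 69 68 60
f 68 65 64
f 65 59 66
f 61 67 62
f 61 62 60
f 61 60 64
f 61 64 66
f 61 66 67
f 62 67 63
f 60 62 69
f 64 60 68
f 66 64 65
f 67 66 59



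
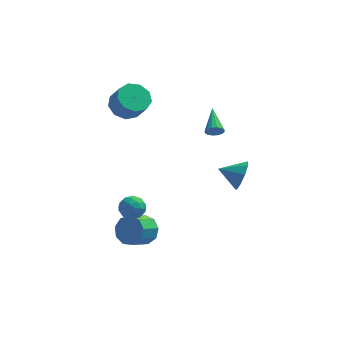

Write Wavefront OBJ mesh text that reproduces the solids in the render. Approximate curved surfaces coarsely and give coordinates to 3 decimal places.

v -3.1 -3.059 -1.001
v -2.475 -3.549 -1.203
v -3.325 -3.791 0.083
v -2.7 -4.281 -0.119
v -2.556 -3.51 0.121
v -2.416 -3.058 -0.548
v -3.384 -4.282 -0.572
v -3.244 -3.83 -1.241
v -2.65 -4.305 -0.937
v -2.138 -3.828 -0.509
v -3.662 -3.512 -0.611
v -3.15 -3.035 -0.183
v -2.768 -3.24 -1.197
v -3.032 -4.1 0.077
v -2.948 -3.647 0.218
v -2.58 -3.935 0.1
v -2.734 -2.951 -0.813
v -2.366 -3.239 -0.931
v -2.413 -3.216 -0.153
v -3.434 -4.101 -0.189
v -3.066 -4.389 -0.307
v -3.22 -3.405 -1.22
v -2.852 -3.693 -1.338
v -3.387 -4.124 -0.967
v -2.503 -3.973 -1.159
v -2.635 -4.403 -0.522
v -3.037 -4.403 -0.788
v -2.955 -4.137 -1.182
v -2.202 -3.692 -0.908
v -2.334 -4.122 -0.271
v -2.25 -3.669 -0.129
v -2.168 -3.403 -0.523
v -2.305 -4.137 -0.751
v -3.466 -3.218 -0.849
v -3.598 -3.648 -0.212
v -3.632 -3.937 -0.597
v -3.55 -3.671 -0.991
v -3.165 -2.937 -0.598
v -3.297 -3.367 0.039
v -2.845 -3.203 0.062
v -2.763 -2.937 -0.332
v -3.495 -3.203 -0.369
v 1.503 1.686 1.869
v 1.895 1.543 2.271
v 1.337 3.374 2.631
v 2.055 1.66 2.046
v 2.066 1.785 1.773
v 1.927 1.883 1.525
v 1.674 1.928 1.37
v 1.375 1.908 1.348
v 1.111 1.829 1.466
v 0.951 1.711 1.692
v 0.94 1.587 1.965
v 1.079 1.489 2.212
v 1.332 1.444 2.367
v 1.631 1.463 2.389
v -2.349 -2.289 -3.676
v -1.643 -2.97 -3.812
v -2.425 -3.931 -3.059
v -3.131 -3.251 -2.924
v -1.523 -2.622 -3.243
v -2.305 -3.583 -2.49
v -1.79 -2.118 -2.877
v -2.572 -3.079 -2.125
v -2.318 -1.695 -2.886
v -3.1 -2.656 -2.133
v -2.861 -1.549 -3.264
v -3.643 -2.511 -2.511
v -3.164 -1.75 -3.835
v -3.946 -2.711 -3.082
v -3.086 -2.204 -4.332
v -3.868 -3.165 -3.579
v -2.663 -2.697 -4.522
v -3.445 -3.658 -3.769
v -2.093 -3 -4.317
v -2.875 -3.961 -3.564
v -3.725 4.135 2.201
v -2.741 4.251 1.771
v -2.15 3.6 2.95
v -3.135 3.485 3.379
v -2.909 4.842 2.182
v -2.318 4.191 3.36
v -3.459 5.102 2.601
v -2.868 4.452 3.779
v -4.133 4.91 2.833
v -3.542 4.26 4.011
v -4.617 4.355 2.769
v -4.026 3.705 3.948
v -4.683 3.698 2.44
v -4.093 3.047 3.618
v -4.302 3.245 1.998
v -3.711 2.594 3.177
v -3.65 3.208 1.652
v -3.06 2.558 2.83
v -3.034 3.606 1.562
v -2.443 2.955 2.74
v 3.063 -1.444 0.52
v 3.397 -0.871 1.308
v 1.757 -1.316 0.98
v 3.243 -0.458 0.758
v 3.006 -0.507 0.096
v 2.794 -0.994 -0.367
v 2.709 -1.692 -0.415
v 2.789 -2.274 -0.026
v 2.997 -2.467 0.619
v 3.236 -2.182 1.217
v 3.394 -1.552 1.489
f 1 38 17
f 38 12 41
f 17 41 6
f 38 41 17
f 1 17 13
f 17 6 18
f 13 18 2
f 17 18 13
f 1 13 22
f 13 2 23
f 22 23 8
f 13 23 22
f 1 22 34
f 22 8 37
f 34 37 11
f 22 37 34
f 1 34 38
f 34 11 42
f 38 42 12
f 34 42 38
f 2 18 29
f 18 6 32
f 29 32 10
f 18 32 29
f 6 41 19
f 41 12 40
f 19 40 5
f 41 40 19
f 12 42 39
f 42 11 35
f 39 35 3
f 42 35 39
f 11 37 36
f 37 8 24
f 36 24 7
f 37 24 36
f 8 23 28
f 23 2 25
f 28 25 9
f 23 25 28
f 4 30 16
f 30 10 31
f 16 31 5
f 30 31 16
f 4 16 14
f 16 5 15
f 14 15 3
f 16 15 14
f 4 14 21
f 14 3 20
f 21 20 7
f 14 20 21
f 4 21 26
f 21 7 27
f 26 27 9
f 21 27 26
f 4 26 30
f 26 9 33
f 30 33 10
f 26 33 30
f 5 31 19
f 31 10 32
f 19 32 6
f 31 32 19
f 3 15 39
f 15 5 40
f 39 40 12
f 15 40 39
f 7 20 36
f 20 3 35
f 36 35 11
f 20 35 36
f 9 27 28
f 27 7 24
f 28 24 8
f 27 24 28
f 10 33 29
f 33 9 25
f 29 25 2
f 33 25 29
f 44 43 46
f 44 46 45
f 46 43 47
f 46 47 45
f 47 43 48
f 47 48 45
f 48 43 49
f 48 49 45
f 49 43 50
f 49 50 45
f 50 43 51
f 50 51 45
f 51 43 52
f 51 52 45
f 52 43 53
f 52 53 45
f 53 43 54
f 53 54 45
f 54 43 55
f 54 55 45
f 55 43 56
f 55 56 45
f 56 43 44
f 56 44 45
f 58 57 61
f 58 61 59
f 59 61 62
f 59 62 60
f 61 57 63
f 61 63 62
f 62 63 64
f 62 64 60
f 63 57 65
f 63 65 64
f 64 65 66
f 64 66 60
f 65 57 67
f 65 67 66
f 66 67 68
f 66 68 60
f 67 57 69
f 67 69 68
f 68 69 70
f 68 70 60
f 69 57 71
f 69 71 70
f 70 71 72
f 70 72 60
f 71 57 73
f 71 73 72
f 72 73 74
f 72 74 60
f 73 57 75
f 73 75 74
f 74 75 76
f 74 76 60
f 75 57 58
f 75 58 76
f 76 58 59
f 76 59 60
f 78 77 81
f 78 81 79
f 79 81 82
f 79 82 80
f 81 77 83
f 81 83 82
f 82 83 84
f 82 84 80
f 83 77 85
f 83 85 84
f 84 85 86
f 84 86 80
f 85 77 87
f 85 87 86
f 86 87 88
f 86 88 80
f 87 77 89
f 87 89 88
f 88 89 90
f 88 90 80
f 89 77 91
f 89 91 90
f 90 91 92
f 90 92 80
f 91 77 93
f 91 93 92
f 92 93 94
f 92 94 80
f 93 77 95
f 93 95 94
f 94 95 96
f 94 96 80
f 95 77 78
f 95 78 96
f 96 78 79
f 96 79 80
f 98 97 100
f 98 100 99
f 100 97 101
f 100 101 99
f 101 97 102
f 101 102 99
f 102 97 103
f 102 103 99
f 103 97 104
f 103 104 99
f 104 97 105
f 104 105 99
f 105 97 106
f 105 106 99
f 106 97 107
f 106 107 99
f 107 97 98
f 107 98 99

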